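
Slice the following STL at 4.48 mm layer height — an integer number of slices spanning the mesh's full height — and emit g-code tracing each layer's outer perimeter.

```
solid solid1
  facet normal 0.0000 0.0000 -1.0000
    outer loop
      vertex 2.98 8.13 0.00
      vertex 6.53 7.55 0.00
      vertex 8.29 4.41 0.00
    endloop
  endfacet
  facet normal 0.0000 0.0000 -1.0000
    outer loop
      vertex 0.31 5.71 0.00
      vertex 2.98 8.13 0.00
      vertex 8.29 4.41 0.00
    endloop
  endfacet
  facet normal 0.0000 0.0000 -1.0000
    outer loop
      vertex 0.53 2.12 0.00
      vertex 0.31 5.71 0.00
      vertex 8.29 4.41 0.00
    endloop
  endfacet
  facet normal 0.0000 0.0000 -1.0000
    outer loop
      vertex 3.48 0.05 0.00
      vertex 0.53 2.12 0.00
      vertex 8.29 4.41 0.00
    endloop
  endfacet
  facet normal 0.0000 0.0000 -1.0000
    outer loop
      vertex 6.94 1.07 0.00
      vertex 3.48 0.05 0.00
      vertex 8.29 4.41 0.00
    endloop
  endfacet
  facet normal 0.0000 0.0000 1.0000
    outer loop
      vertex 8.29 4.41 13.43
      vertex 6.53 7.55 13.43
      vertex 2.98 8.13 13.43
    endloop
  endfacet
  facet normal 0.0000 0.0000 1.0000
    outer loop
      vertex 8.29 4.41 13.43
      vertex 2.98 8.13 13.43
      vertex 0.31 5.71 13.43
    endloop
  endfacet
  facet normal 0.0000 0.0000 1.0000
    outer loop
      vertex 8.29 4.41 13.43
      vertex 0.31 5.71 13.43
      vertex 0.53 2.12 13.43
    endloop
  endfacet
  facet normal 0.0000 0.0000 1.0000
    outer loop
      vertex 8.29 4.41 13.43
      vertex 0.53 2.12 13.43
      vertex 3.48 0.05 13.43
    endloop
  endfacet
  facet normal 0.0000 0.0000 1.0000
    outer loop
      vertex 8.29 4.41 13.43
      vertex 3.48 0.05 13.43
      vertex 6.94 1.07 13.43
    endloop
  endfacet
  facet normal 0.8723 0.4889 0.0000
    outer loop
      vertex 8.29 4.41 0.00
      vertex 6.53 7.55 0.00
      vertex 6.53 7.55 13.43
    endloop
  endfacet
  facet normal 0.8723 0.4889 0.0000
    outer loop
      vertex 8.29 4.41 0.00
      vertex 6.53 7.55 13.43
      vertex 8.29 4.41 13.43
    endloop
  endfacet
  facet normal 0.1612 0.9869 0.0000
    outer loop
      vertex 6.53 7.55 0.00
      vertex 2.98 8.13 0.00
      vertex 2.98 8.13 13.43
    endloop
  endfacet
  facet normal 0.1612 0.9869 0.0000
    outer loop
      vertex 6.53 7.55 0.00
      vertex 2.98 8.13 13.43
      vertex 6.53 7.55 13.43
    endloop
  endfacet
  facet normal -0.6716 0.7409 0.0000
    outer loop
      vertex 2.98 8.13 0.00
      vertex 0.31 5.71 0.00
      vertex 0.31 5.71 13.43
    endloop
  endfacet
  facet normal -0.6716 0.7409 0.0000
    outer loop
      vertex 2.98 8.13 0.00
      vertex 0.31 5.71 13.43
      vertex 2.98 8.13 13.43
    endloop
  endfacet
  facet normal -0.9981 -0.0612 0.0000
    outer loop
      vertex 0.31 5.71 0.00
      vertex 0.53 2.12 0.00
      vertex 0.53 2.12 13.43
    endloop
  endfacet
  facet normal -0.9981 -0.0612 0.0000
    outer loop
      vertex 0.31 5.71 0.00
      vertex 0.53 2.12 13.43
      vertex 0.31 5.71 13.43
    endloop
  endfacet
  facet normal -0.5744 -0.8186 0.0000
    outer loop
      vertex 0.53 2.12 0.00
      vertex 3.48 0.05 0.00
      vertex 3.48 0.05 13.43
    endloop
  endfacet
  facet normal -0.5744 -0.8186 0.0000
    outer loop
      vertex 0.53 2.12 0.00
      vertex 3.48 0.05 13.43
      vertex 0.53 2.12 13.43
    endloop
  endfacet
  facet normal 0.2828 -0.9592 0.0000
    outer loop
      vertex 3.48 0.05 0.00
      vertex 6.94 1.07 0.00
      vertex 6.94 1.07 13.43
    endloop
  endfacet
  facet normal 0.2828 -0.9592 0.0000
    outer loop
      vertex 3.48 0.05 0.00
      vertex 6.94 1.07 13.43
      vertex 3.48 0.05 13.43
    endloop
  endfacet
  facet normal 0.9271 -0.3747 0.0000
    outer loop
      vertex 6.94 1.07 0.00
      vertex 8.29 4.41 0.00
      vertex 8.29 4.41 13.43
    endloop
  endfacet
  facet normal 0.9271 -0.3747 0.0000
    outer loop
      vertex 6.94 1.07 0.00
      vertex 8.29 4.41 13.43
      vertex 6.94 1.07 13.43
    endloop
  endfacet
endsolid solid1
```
; perimeter-only toolpath
G21 ; units = mm
G90 ; absolute positioning
G28 ; home
; layer 1
G0 Z4.48
G0 X8.29 Y4.41
G1 X6.53 Y7.55
G1 X2.98 Y8.13
G1 X0.31 Y5.71
G1 X0.53 Y2.12
G1 X3.48 Y0.05
G1 X6.94 Y1.07
G1 X8.29 Y4.41
; layer 2
G0 Z8.95
G0 X8.29 Y4.41
G1 X6.53 Y7.55
G1 X2.98 Y8.13
G1 X0.31 Y5.71
G1 X0.53 Y2.12
G1 X3.48 Y0.05
G1 X6.94 Y1.07
G1 X8.29 Y4.41
; layer 3
G0 Z13.43
G0 X8.29 Y4.41
G1 X6.53 Y7.55
G1 X2.98 Y8.13
G1 X0.31 Y5.71
G1 X0.53 Y2.12
G1 X3.48 Y0.05
G1 X6.94 Y1.07
G1 X8.29 Y4.41
M2 ; end

The solid is a regular 7-sided prism (a cylinder approximated with 7 flat sides), circumscribed radius ≈ 4.15 mm, height ≈ 13.4 mm. Slicing at Δz = 4.48 mm — 3 equal slices spanning the solid's height, so layer i sits at z = i·h/3 — gives 3 non-empty perimeters. Each is a 7-segment closed polygon; G0 lifts to the layer z and rapids to the start vertex, then G1 traces the edges.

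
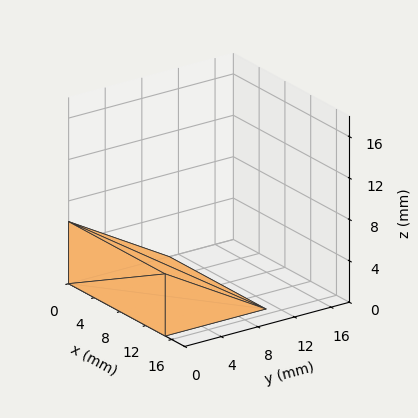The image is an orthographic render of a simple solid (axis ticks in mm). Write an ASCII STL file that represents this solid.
Reading the render: the shape is a wedge (ramp): 15 × 11 mm base, rising to 6 mm along the y=0 edge and sloping linearly to z=0 at y=11 (dimensions read to the nearest mm from the axis ticks). For the STL, each face is triangulated and given an outward normal.

solid part
  facet normal 0.0000 0.0000 -1.0000
    outer loop
      vertex 15.00 11.00 0.00
      vertex 15.00 0.00 0.00
      vertex 0.00 0.00 0.00
    endloop
  endfacet
  facet normal 0.0000 0.0000 -1.0000
    outer loop
      vertex 0.00 11.00 0.00
      vertex 15.00 11.00 0.00
      vertex 0.00 0.00 0.00
    endloop
  endfacet
  facet normal 0.0000 -1.0000 0.0000
    outer loop
      vertex 0.00 0.00 0.00
      vertex 15.00 0.00 0.00
      vertex 15.00 0.00 6.00
    endloop
  endfacet
  facet normal 0.0000 -1.0000 0.0000
    outer loop
      vertex 0.00 0.00 0.00
      vertex 15.00 0.00 6.00
      vertex 0.00 0.00 6.00
    endloop
  endfacet
  facet normal 0.0000 0.4789 0.8779
    outer loop
      vertex 0.00 0.00 6.00
      vertex 15.00 0.00 6.00
      vertex 15.00 11.00 0.00
    endloop
  endfacet
  facet normal 0.0000 0.4789 0.8779
    outer loop
      vertex 0.00 0.00 6.00
      vertex 15.00 11.00 0.00
      vertex 0.00 11.00 0.00
    endloop
  endfacet
  facet normal -1.0000 0.0000 0.0000
    outer loop
      vertex 0.00 0.00 6.00
      vertex 0.00 11.00 0.00
      vertex 0.00 0.00 0.00
    endloop
  endfacet
  facet normal 1.0000 0.0000 0.0000
    outer loop
      vertex 15.00 0.00 0.00
      vertex 15.00 11.00 0.00
      vertex 15.00 0.00 6.00
    endloop
  endfacet
endsolid part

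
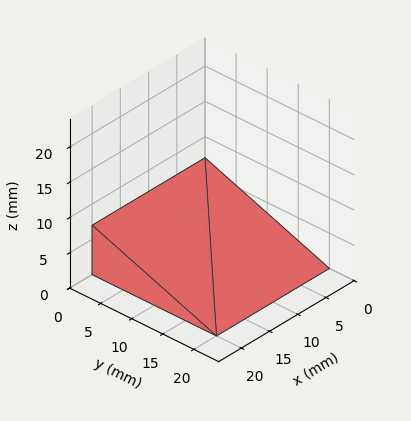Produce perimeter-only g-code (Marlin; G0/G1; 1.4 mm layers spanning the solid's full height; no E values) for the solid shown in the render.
Reading the render: the shape is a wedge (ramp): 20 × 20 mm base, rising to 7 mm along the y=0 edge and sloping linearly to z=0 at y=20 (dimensions read to the nearest mm from the axis ticks). For the g-code, the solid's height is divided into equal slices at the stated Δz and each level perimeter traced with G1 moves after a G0 lift.

; perimeter-only toolpath
G21 ; units = mm
G90 ; absolute positioning
G28 ; home
; layer 1
G0 Z1.4
G0 X0.0 Y0.0
G1 X20.0 Y0.0
G1 X20.0 Y16.0
G1 X0.0 Y16.0
G1 X0.0 Y0.0
; layer 2
G0 Z2.8
G0 X0.0 Y0.0
G1 X20.0 Y0.0
G1 X20.0 Y12.0
G1 X0.0 Y12.0
G1 X0.0 Y0.0
; layer 3
G0 Z4.2
G0 X0.0 Y0.0
G1 X20.0 Y0.0
G1 X20.0 Y8.0
G1 X0.0 Y8.0
G1 X0.0 Y0.0
; layer 4
G0 Z5.6
G0 X0.0 Y0.0
G1 X20.0 Y0.0
G1 X20.0 Y4.0
G1 X0.0 Y4.0
G1 X0.0 Y0.0
M2 ; end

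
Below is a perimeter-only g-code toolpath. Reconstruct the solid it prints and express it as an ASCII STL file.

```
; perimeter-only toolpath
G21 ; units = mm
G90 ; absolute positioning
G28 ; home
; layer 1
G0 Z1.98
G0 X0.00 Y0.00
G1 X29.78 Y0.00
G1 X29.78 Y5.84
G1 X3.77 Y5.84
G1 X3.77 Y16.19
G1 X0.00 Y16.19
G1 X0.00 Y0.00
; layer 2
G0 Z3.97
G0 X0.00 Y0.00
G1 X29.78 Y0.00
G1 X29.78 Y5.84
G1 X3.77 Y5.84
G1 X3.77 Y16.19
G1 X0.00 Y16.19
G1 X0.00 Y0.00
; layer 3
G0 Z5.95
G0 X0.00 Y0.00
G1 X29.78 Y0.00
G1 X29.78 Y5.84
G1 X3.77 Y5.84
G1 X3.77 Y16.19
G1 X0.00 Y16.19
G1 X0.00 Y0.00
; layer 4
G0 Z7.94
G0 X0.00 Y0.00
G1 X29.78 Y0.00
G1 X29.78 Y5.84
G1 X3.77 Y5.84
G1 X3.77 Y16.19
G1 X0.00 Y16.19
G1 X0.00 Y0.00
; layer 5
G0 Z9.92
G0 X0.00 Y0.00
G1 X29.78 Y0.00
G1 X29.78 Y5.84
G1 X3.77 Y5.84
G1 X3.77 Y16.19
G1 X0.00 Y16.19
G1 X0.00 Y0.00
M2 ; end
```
solid part
  facet normal 0.0000 0.0000 -1.0000
    outer loop
      vertex 29.78 5.84 0.00
      vertex 29.78 0.00 0.00
      vertex 0.00 0.00 0.00
    endloop
  endfacet
  facet normal 0.0000 0.0000 -1.0000
    outer loop
      vertex 3.77 5.84 0.00
      vertex 29.78 5.84 0.00
      vertex 0.00 0.00 0.00
    endloop
  endfacet
  facet normal 0.0000 0.0000 -1.0000
    outer loop
      vertex 3.77 16.19 0.00
      vertex 3.77 5.84 0.00
      vertex 0.00 0.00 0.00
    endloop
  endfacet
  facet normal 0.0000 0.0000 -1.0000
    outer loop
      vertex 0.00 16.19 0.00
      vertex 3.77 16.19 0.00
      vertex 0.00 0.00 0.00
    endloop
  endfacet
  facet normal 0.0000 0.0000 1.0000
    outer loop
      vertex 0.00 0.00 9.92
      vertex 29.78 0.00 9.92
      vertex 29.78 5.84 9.92
    endloop
  endfacet
  facet normal 0.0000 0.0000 1.0000
    outer loop
      vertex 0.00 0.00 9.92
      vertex 29.78 5.84 9.92
      vertex 3.77 5.84 9.92
    endloop
  endfacet
  facet normal 0.0000 0.0000 1.0000
    outer loop
      vertex 0.00 0.00 9.92
      vertex 3.77 5.84 9.92
      vertex 3.77 16.19 9.92
    endloop
  endfacet
  facet normal 0.0000 0.0000 1.0000
    outer loop
      vertex 0.00 0.00 9.92
      vertex 3.77 16.19 9.92
      vertex 0.00 16.19 9.92
    endloop
  endfacet
  facet normal 0.0000 -1.0000 0.0000
    outer loop
      vertex 0.00 0.00 0.00
      vertex 29.78 0.00 0.00
      vertex 29.78 0.00 9.92
    endloop
  endfacet
  facet normal 0.0000 -1.0000 0.0000
    outer loop
      vertex 0.00 0.00 0.00
      vertex 29.78 0.00 9.92
      vertex 0.00 0.00 9.92
    endloop
  endfacet
  facet normal 1.0000 0.0000 0.0000
    outer loop
      vertex 29.78 0.00 0.00
      vertex 29.78 5.84 0.00
      vertex 29.78 5.84 9.92
    endloop
  endfacet
  facet normal 1.0000 0.0000 0.0000
    outer loop
      vertex 29.78 0.00 0.00
      vertex 29.78 5.84 9.92
      vertex 29.78 0.00 9.92
    endloop
  endfacet
  facet normal 0.0000 1.0000 0.0000
    outer loop
      vertex 29.78 5.84 0.00
      vertex 3.77 5.84 0.00
      vertex 3.77 5.84 9.92
    endloop
  endfacet
  facet normal 0.0000 1.0000 0.0000
    outer loop
      vertex 29.78 5.84 0.00
      vertex 3.77 5.84 9.92
      vertex 29.78 5.84 9.92
    endloop
  endfacet
  facet normal 1.0000 0.0000 0.0000
    outer loop
      vertex 3.77 5.84 0.00
      vertex 3.77 16.19 0.00
      vertex 3.77 16.19 9.92
    endloop
  endfacet
  facet normal 1.0000 0.0000 0.0000
    outer loop
      vertex 3.77 5.84 0.00
      vertex 3.77 16.19 9.92
      vertex 3.77 5.84 9.92
    endloop
  endfacet
  facet normal 0.0000 1.0000 0.0000
    outer loop
      vertex 3.77 16.19 0.00
      vertex 0.00 16.19 0.00
      vertex 0.00 16.19 9.92
    endloop
  endfacet
  facet normal 0.0000 1.0000 0.0000
    outer loop
      vertex 3.77 16.19 0.00
      vertex 0.00 16.19 9.92
      vertex 3.77 16.19 9.92
    endloop
  endfacet
  facet normal -1.0000 0.0000 0.0000
    outer loop
      vertex 0.00 16.19 0.00
      vertex 0.00 0.00 0.00
      vertex 0.00 0.00 9.92
    endloop
  endfacet
  facet normal -1.0000 0.0000 0.0000
    outer loop
      vertex 0.00 16.19 0.00
      vertex 0.00 0.00 9.92
      vertex 0.00 16.19 9.92
    endloop
  endfacet
endsolid part

The G0 Z moves step by Δz≈1.98 mm. Every layer's G1 loop is the same polygon, so the solid is a straight extrusion of it from z=0 to z≈9.92. Closing with flat bottom and top caps and triangulating gives 20 facets — an L-shaped prism: outer 29.8 × 16.2 mm, arm thicknesses ≈ 5.84 mm (horizontal) and 3.77 mm (vertical), extruded 9.92 mm in z.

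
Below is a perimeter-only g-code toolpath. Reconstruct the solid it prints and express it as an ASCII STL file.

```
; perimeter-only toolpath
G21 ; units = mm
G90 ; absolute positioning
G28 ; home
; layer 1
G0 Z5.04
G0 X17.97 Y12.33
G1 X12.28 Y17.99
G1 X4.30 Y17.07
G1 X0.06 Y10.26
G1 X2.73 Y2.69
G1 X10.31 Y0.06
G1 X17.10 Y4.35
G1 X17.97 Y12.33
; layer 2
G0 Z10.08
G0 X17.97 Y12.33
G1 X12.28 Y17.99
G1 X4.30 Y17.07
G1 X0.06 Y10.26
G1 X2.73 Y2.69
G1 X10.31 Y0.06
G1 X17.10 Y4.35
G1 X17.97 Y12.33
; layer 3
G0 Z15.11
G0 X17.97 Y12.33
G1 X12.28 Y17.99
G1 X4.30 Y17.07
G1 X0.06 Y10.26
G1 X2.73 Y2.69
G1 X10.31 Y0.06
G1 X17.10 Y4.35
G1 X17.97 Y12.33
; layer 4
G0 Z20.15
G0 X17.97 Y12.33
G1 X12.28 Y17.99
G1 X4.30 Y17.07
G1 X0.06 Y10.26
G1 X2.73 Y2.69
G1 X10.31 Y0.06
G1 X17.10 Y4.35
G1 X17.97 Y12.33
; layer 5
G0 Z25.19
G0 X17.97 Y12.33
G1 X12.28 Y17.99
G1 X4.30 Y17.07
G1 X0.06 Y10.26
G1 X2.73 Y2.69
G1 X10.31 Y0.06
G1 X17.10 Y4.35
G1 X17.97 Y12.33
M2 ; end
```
solid part
  facet normal 0.0000 0.0000 -1.0000
    outer loop
      vertex 4.30 17.07 0.00
      vertex 12.28 17.99 0.00
      vertex 17.97 12.33 0.00
    endloop
  endfacet
  facet normal 0.0000 0.0000 -1.0000
    outer loop
      vertex 0.06 10.26 0.00
      vertex 4.30 17.07 0.00
      vertex 17.97 12.33 0.00
    endloop
  endfacet
  facet normal 0.0000 0.0000 -1.0000
    outer loop
      vertex 2.73 2.69 0.00
      vertex 0.06 10.26 0.00
      vertex 17.97 12.33 0.00
    endloop
  endfacet
  facet normal 0.0000 0.0000 -1.0000
    outer loop
      vertex 10.31 0.06 0.00
      vertex 2.73 2.69 0.00
      vertex 17.97 12.33 0.00
    endloop
  endfacet
  facet normal 0.0000 0.0000 -1.0000
    outer loop
      vertex 17.10 4.35 0.00
      vertex 10.31 0.06 0.00
      vertex 17.97 12.33 0.00
    endloop
  endfacet
  facet normal 0.0000 0.0000 1.0000
    outer loop
      vertex 17.97 12.33 25.19
      vertex 12.28 17.99 25.19
      vertex 4.30 17.07 25.19
    endloop
  endfacet
  facet normal 0.0000 0.0000 1.0000
    outer loop
      vertex 17.97 12.33 25.19
      vertex 4.30 17.07 25.19
      vertex 0.06 10.26 25.19
    endloop
  endfacet
  facet normal 0.0000 0.0000 1.0000
    outer loop
      vertex 17.97 12.33 25.19
      vertex 0.06 10.26 25.19
      vertex 2.73 2.69 25.19
    endloop
  endfacet
  facet normal 0.0000 0.0000 1.0000
    outer loop
      vertex 17.97 12.33 25.19
      vertex 2.73 2.69 25.19
      vertex 10.31 0.06 25.19
    endloop
  endfacet
  facet normal 0.0000 0.0000 1.0000
    outer loop
      vertex 17.97 12.33 25.19
      vertex 10.31 0.06 25.19
      vertex 17.10 4.35 25.19
    endloop
  endfacet
  facet normal 0.7052 0.7090 0.0000
    outer loop
      vertex 17.97 12.33 0.00
      vertex 12.28 17.99 0.00
      vertex 12.28 17.99 25.19
    endloop
  endfacet
  facet normal 0.7052 0.7090 0.0000
    outer loop
      vertex 17.97 12.33 0.00
      vertex 12.28 17.99 25.19
      vertex 17.97 12.33 25.19
    endloop
  endfacet
  facet normal -0.1145 0.9934 0.0000
    outer loop
      vertex 12.28 17.99 0.00
      vertex 4.30 17.07 0.00
      vertex 4.30 17.07 25.19
    endloop
  endfacet
  facet normal -0.1145 0.9934 0.0000
    outer loop
      vertex 12.28 17.99 0.00
      vertex 4.30 17.07 25.19
      vertex 12.28 17.99 25.19
    endloop
  endfacet
  facet normal -0.8489 0.5285 0.0000
    outer loop
      vertex 4.30 17.07 0.00
      vertex 0.06 10.26 0.00
      vertex 0.06 10.26 25.19
    endloop
  endfacet
  facet normal -0.8489 0.5285 0.0000
    outer loop
      vertex 4.30 17.07 0.00
      vertex 0.06 10.26 25.19
      vertex 4.30 17.07 25.19
    endloop
  endfacet
  facet normal -0.9431 -0.3326 0.0000
    outer loop
      vertex 0.06 10.26 0.00
      vertex 2.73 2.69 0.00
      vertex 2.73 2.69 25.19
    endloop
  endfacet
  facet normal -0.9431 -0.3326 0.0000
    outer loop
      vertex 0.06 10.26 0.00
      vertex 2.73 2.69 25.19
      vertex 0.06 10.26 25.19
    endloop
  endfacet
  facet normal -0.3278 -0.9447 0.0000
    outer loop
      vertex 2.73 2.69 0.00
      vertex 10.31 0.06 0.00
      vertex 10.31 0.06 25.19
    endloop
  endfacet
  facet normal -0.3278 -0.9447 0.0000
    outer loop
      vertex 2.73 2.69 0.00
      vertex 10.31 0.06 25.19
      vertex 2.73 2.69 25.19
    endloop
  endfacet
  facet normal 0.5341 -0.8454 0.0000
    outer loop
      vertex 10.31 0.06 0.00
      vertex 17.10 4.35 0.00
      vertex 17.10 4.35 25.19
    endloop
  endfacet
  facet normal 0.5341 -0.8454 0.0000
    outer loop
      vertex 10.31 0.06 0.00
      vertex 17.10 4.35 25.19
      vertex 10.31 0.06 25.19
    endloop
  endfacet
  facet normal 0.9941 -0.1084 0.0000
    outer loop
      vertex 17.10 4.35 0.00
      vertex 17.97 12.33 0.00
      vertex 17.97 12.33 25.19
    endloop
  endfacet
  facet normal 0.9941 -0.1084 0.0000
    outer loop
      vertex 17.10 4.35 0.00
      vertex 17.97 12.33 25.19
      vertex 17.10 4.35 25.19
    endloop
  endfacet
endsolid part

The G0 Z moves step by Δz≈5.04 mm. Every layer's G1 loop is the same polygon, so the solid is a straight extrusion of it from z=0 to z≈25.2. Closing with flat bottom and top caps and triangulating gives 24 facets — a regular 7-sided prism (a cylinder approximated with 7 flat sides), circumscribed radius ≈ 9.25 mm, height ≈ 25.2 mm.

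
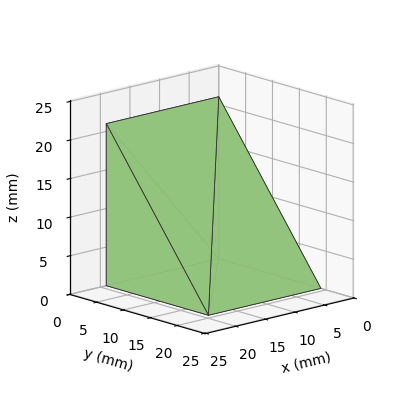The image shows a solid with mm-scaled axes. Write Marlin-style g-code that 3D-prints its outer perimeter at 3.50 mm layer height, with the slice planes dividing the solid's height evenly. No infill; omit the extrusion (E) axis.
Reading the render: the shape is a wedge (ramp): 19 × 19 mm base, rising to 21 mm along the y=0 edge and sloping linearly to z=0 at y=19 (dimensions read to the nearest mm from the axis ticks). For the g-code, the solid's height is divided into equal slices at the stated Δz and each level perimeter traced with G1 moves after a G0 lift.

; perimeter-only toolpath
G21 ; units = mm
G90 ; absolute positioning
G28 ; home
; layer 1
G0 Z3.50
G0 X0.00 Y0.00
G1 X19.00 Y0.00
G1 X19.00 Y15.83
G1 X0.00 Y15.83
G1 X0.00 Y0.00
; layer 2
G0 Z7.00
G0 X0.00 Y0.00
G1 X19.00 Y0.00
G1 X19.00 Y12.67
G1 X0.00 Y12.67
G1 X0.00 Y0.00
; layer 3
G0 Z10.50
G0 X0.00 Y0.00
G1 X19.00 Y0.00
G1 X19.00 Y9.50
G1 X0.00 Y9.50
G1 X0.00 Y0.00
; layer 4
G0 Z14.00
G0 X0.00 Y0.00
G1 X19.00 Y0.00
G1 X19.00 Y6.33
G1 X0.00 Y6.33
G1 X0.00 Y0.00
; layer 5
G0 Z17.50
G0 X0.00 Y0.00
G1 X19.00 Y0.00
G1 X19.00 Y3.17
G1 X0.00 Y3.17
G1 X0.00 Y0.00
M2 ; end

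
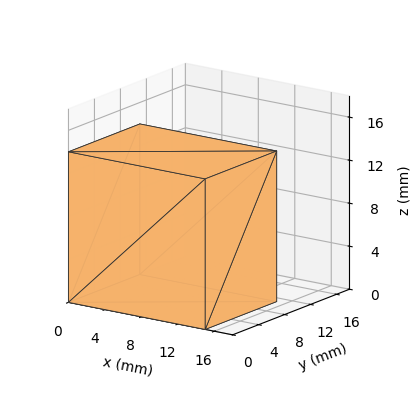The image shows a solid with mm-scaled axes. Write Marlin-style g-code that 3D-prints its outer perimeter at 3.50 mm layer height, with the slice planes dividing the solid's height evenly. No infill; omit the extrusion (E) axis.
Reading the render: the shape is a rectangular box, roughly 15 × 11 mm footprint and 14 mm tall (dimensions read to the nearest mm from the axis ticks). For the g-code, the solid's height is divided into equal slices at the stated Δz and each level perimeter traced with G1 moves after a G0 lift.

; perimeter-only toolpath
G21 ; units = mm
G90 ; absolute positioning
G28 ; home
; layer 1
G0 Z3.50
G0 X0.00 Y0.00
G1 X15.00 Y0.00
G1 X15.00 Y11.00
G1 X0.00 Y11.00
G1 X0.00 Y0.00
; layer 2
G0 Z7.00
G0 X0.00 Y0.00
G1 X15.00 Y0.00
G1 X15.00 Y11.00
G1 X0.00 Y11.00
G1 X0.00 Y0.00
; layer 3
G0 Z10.50
G0 X0.00 Y0.00
G1 X15.00 Y0.00
G1 X15.00 Y11.00
G1 X0.00 Y11.00
G1 X0.00 Y0.00
; layer 4
G0 Z14.00
G0 X0.00 Y0.00
G1 X15.00 Y0.00
G1 X15.00 Y11.00
G1 X0.00 Y11.00
G1 X0.00 Y0.00
M2 ; end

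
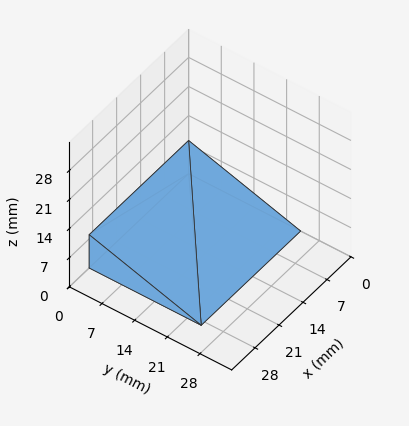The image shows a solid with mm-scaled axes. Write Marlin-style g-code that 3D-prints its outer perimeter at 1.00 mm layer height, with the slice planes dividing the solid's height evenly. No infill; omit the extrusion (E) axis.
Reading the render: the shape is a wedge (ramp): 29 × 24 mm base, rising to 8 mm along the y=0 edge and sloping linearly to z=0 at y=24 (dimensions read to the nearest mm from the axis ticks). For the g-code, the solid's height is divided into equal slices at the stated Δz and each level perimeter traced with G1 moves after a G0 lift.

; perimeter-only toolpath
G21 ; units = mm
G90 ; absolute positioning
G28 ; home
; layer 1
G0 Z1.00
G0 X0.00 Y0.00
G1 X29.00 Y0.00
G1 X29.00 Y21.00
G1 X0.00 Y21.00
G1 X0.00 Y0.00
; layer 2
G0 Z2.00
G0 X0.00 Y0.00
G1 X29.00 Y0.00
G1 X29.00 Y18.00
G1 X0.00 Y18.00
G1 X0.00 Y0.00
; layer 3
G0 Z3.00
G0 X0.00 Y0.00
G1 X29.00 Y0.00
G1 X29.00 Y15.00
G1 X0.00 Y15.00
G1 X0.00 Y0.00
; layer 4
G0 Z4.00
G0 X0.00 Y0.00
G1 X29.00 Y0.00
G1 X29.00 Y12.00
G1 X0.00 Y12.00
G1 X0.00 Y0.00
; layer 5
G0 Z5.00
G0 X0.00 Y0.00
G1 X29.00 Y0.00
G1 X29.00 Y9.00
G1 X0.00 Y9.00
G1 X0.00 Y0.00
; layer 6
G0 Z6.00
G0 X0.00 Y0.00
G1 X29.00 Y0.00
G1 X29.00 Y6.00
G1 X0.00 Y6.00
G1 X0.00 Y0.00
; layer 7
G0 Z7.00
G0 X0.00 Y0.00
G1 X29.00 Y0.00
G1 X29.00 Y3.00
G1 X0.00 Y3.00
G1 X0.00 Y0.00
M2 ; end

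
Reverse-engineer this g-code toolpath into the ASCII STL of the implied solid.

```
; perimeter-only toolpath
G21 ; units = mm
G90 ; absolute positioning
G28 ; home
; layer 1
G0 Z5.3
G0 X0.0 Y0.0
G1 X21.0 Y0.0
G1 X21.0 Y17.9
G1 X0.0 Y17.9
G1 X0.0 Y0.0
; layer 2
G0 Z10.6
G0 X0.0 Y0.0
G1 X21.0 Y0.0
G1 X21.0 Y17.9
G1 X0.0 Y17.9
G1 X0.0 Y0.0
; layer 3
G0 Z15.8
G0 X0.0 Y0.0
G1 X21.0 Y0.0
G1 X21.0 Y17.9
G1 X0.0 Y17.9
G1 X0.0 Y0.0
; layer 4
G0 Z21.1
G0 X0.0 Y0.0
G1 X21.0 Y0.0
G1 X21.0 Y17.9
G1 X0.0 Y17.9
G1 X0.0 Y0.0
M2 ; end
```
solid part
  facet normal 0.0000 0.0000 -1.0000
    outer loop
      vertex 21.0 17.9 0.0
      vertex 21.0 0.0 0.0
      vertex 0.0 0.0 0.0
    endloop
  endfacet
  facet normal 0.0000 0.0000 -1.0000
    outer loop
      vertex 0.0 17.9 0.0
      vertex 21.0 17.9 0.0
      vertex 0.0 0.0 0.0
    endloop
  endfacet
  facet normal 0.0000 0.0000 1.0000
    outer loop
      vertex 0.0 0.0 21.1
      vertex 21.0 0.0 21.1
      vertex 21.0 17.9 21.1
    endloop
  endfacet
  facet normal 0.0000 0.0000 1.0000
    outer loop
      vertex 0.0 0.0 21.1
      vertex 21.0 17.9 21.1
      vertex 0.0 17.9 21.1
    endloop
  endfacet
  facet normal 0.0000 -1.0000 0.0000
    outer loop
      vertex 0.0 0.0 0.0
      vertex 21.0 0.0 0.0
      vertex 21.0 0.0 21.1
    endloop
  endfacet
  facet normal 0.0000 -1.0000 0.0000
    outer loop
      vertex 0.0 0.0 0.0
      vertex 21.0 0.0 21.1
      vertex 0.0 0.0 21.1
    endloop
  endfacet
  facet normal 0.0000 1.0000 0.0000
    outer loop
      vertex 21.0 17.9 21.1
      vertex 21.0 17.9 0.0
      vertex 0.0 17.9 0.0
    endloop
  endfacet
  facet normal 0.0000 1.0000 0.0000
    outer loop
      vertex 0.0 17.9 21.1
      vertex 21.0 17.9 21.1
      vertex 0.0 17.9 0.0
    endloop
  endfacet
  facet normal -1.0000 0.0000 0.0000
    outer loop
      vertex 0.0 17.9 21.1
      vertex 0.0 17.9 0.0
      vertex 0.0 0.0 0.0
    endloop
  endfacet
  facet normal -1.0000 0.0000 0.0000
    outer loop
      vertex 0.0 0.0 21.1
      vertex 0.0 17.9 21.1
      vertex 0.0 0.0 0.0
    endloop
  endfacet
  facet normal 1.0000 0.0000 0.0000
    outer loop
      vertex 21.0 0.0 0.0
      vertex 21.0 17.9 0.0
      vertex 21.0 17.9 21.1
    endloop
  endfacet
  facet normal 1.0000 0.0000 0.0000
    outer loop
      vertex 21.0 0.0 0.0
      vertex 21.0 17.9 21.1
      vertex 21.0 0.0 21.1
    endloop
  endfacet
endsolid part

The G0 Z moves step by Δz≈5.3 mm. Every layer's G1 loop is the same polygon, so the solid is a straight extrusion of it from z=0 to z≈21.1. Closing with flat bottom and top caps and triangulating gives 12 facets — a rectangular box, roughly 21 × 17.9 mm footprint and 21.1 mm tall.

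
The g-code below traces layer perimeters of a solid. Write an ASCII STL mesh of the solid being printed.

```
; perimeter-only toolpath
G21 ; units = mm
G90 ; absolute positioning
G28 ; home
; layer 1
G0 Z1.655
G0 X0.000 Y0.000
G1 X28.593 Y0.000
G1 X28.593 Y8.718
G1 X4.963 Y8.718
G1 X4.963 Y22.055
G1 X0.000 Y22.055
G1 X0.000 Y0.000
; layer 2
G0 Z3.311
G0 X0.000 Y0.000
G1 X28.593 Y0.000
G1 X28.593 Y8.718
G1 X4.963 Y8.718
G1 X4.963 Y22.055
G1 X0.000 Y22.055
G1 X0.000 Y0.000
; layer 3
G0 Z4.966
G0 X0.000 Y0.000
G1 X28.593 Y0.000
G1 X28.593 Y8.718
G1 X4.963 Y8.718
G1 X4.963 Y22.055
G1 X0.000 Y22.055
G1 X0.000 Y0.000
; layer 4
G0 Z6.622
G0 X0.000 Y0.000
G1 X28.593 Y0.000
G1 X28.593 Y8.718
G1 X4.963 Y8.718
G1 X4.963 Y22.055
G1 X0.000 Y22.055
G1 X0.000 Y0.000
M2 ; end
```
solid part
  facet normal 0.0000 0.0000 -1.0000
    outer loop
      vertex 28.593 8.718 0.000
      vertex 28.593 0.000 0.000
      vertex 0.000 0.000 0.000
    endloop
  endfacet
  facet normal 0.0000 0.0000 -1.0000
    outer loop
      vertex 4.963 8.718 0.000
      vertex 28.593 8.718 0.000
      vertex 0.000 0.000 0.000
    endloop
  endfacet
  facet normal 0.0000 0.0000 -1.0000
    outer loop
      vertex 4.963 22.055 0.000
      vertex 4.963 8.718 0.000
      vertex 0.000 0.000 0.000
    endloop
  endfacet
  facet normal 0.0000 0.0000 -1.0000
    outer loop
      vertex 0.000 22.055 0.000
      vertex 4.963 22.055 0.000
      vertex 0.000 0.000 0.000
    endloop
  endfacet
  facet normal 0.0000 0.0000 1.0000
    outer loop
      vertex 0.000 0.000 6.622
      vertex 28.593 0.000 6.622
      vertex 28.593 8.718 6.622
    endloop
  endfacet
  facet normal 0.0000 0.0000 1.0000
    outer loop
      vertex 0.000 0.000 6.622
      vertex 28.593 8.718 6.622
      vertex 4.963 8.718 6.622
    endloop
  endfacet
  facet normal 0.0000 0.0000 1.0000
    outer loop
      vertex 0.000 0.000 6.622
      vertex 4.963 8.718 6.622
      vertex 4.963 22.055 6.622
    endloop
  endfacet
  facet normal 0.0000 0.0000 1.0000
    outer loop
      vertex 0.000 0.000 6.622
      vertex 4.963 22.055 6.622
      vertex 0.000 22.055 6.622
    endloop
  endfacet
  facet normal 0.0000 -1.0000 0.0000
    outer loop
      vertex 0.000 0.000 0.000
      vertex 28.593 0.000 0.000
      vertex 28.593 0.000 6.622
    endloop
  endfacet
  facet normal 0.0000 -1.0000 0.0000
    outer loop
      vertex 0.000 0.000 0.000
      vertex 28.593 0.000 6.622
      vertex 0.000 0.000 6.622
    endloop
  endfacet
  facet normal 1.0000 0.0000 0.0000
    outer loop
      vertex 28.593 0.000 0.000
      vertex 28.593 8.718 0.000
      vertex 28.593 8.718 6.622
    endloop
  endfacet
  facet normal 1.0000 0.0000 0.0000
    outer loop
      vertex 28.593 0.000 0.000
      vertex 28.593 8.718 6.622
      vertex 28.593 0.000 6.622
    endloop
  endfacet
  facet normal 0.0000 1.0000 0.0000
    outer loop
      vertex 28.593 8.718 0.000
      vertex 4.963 8.718 0.000
      vertex 4.963 8.718 6.622
    endloop
  endfacet
  facet normal 0.0000 1.0000 0.0000
    outer loop
      vertex 28.593 8.718 0.000
      vertex 4.963 8.718 6.622
      vertex 28.593 8.718 6.622
    endloop
  endfacet
  facet normal 1.0000 0.0000 0.0000
    outer loop
      vertex 4.963 8.718 0.000
      vertex 4.963 22.055 0.000
      vertex 4.963 22.055 6.622
    endloop
  endfacet
  facet normal 1.0000 0.0000 0.0000
    outer loop
      vertex 4.963 8.718 0.000
      vertex 4.963 22.055 6.622
      vertex 4.963 8.718 6.622
    endloop
  endfacet
  facet normal 0.0000 1.0000 0.0000
    outer loop
      vertex 4.963 22.055 0.000
      vertex 0.000 22.055 0.000
      vertex 0.000 22.055 6.622
    endloop
  endfacet
  facet normal 0.0000 1.0000 0.0000
    outer loop
      vertex 4.963 22.055 0.000
      vertex 0.000 22.055 6.622
      vertex 4.963 22.055 6.622
    endloop
  endfacet
  facet normal -1.0000 0.0000 0.0000
    outer loop
      vertex 0.000 22.055 0.000
      vertex 0.000 0.000 0.000
      vertex 0.000 0.000 6.622
    endloop
  endfacet
  facet normal -1.0000 0.0000 0.0000
    outer loop
      vertex 0.000 22.055 0.000
      vertex 0.000 0.000 6.622
      vertex 0.000 22.055 6.622
    endloop
  endfacet
endsolid part

The G0 Z moves step by Δz≈1.655 mm. Every layer's G1 loop is the same polygon, so the solid is a straight extrusion of it from z=0 to z≈6.62. Closing with flat bottom and top caps and triangulating gives 20 facets — an L-shaped prism: outer 28.6 × 22.1 mm, arm thicknesses ≈ 8.72 mm (horizontal) and 4.96 mm (vertical), extruded 6.62 mm in z.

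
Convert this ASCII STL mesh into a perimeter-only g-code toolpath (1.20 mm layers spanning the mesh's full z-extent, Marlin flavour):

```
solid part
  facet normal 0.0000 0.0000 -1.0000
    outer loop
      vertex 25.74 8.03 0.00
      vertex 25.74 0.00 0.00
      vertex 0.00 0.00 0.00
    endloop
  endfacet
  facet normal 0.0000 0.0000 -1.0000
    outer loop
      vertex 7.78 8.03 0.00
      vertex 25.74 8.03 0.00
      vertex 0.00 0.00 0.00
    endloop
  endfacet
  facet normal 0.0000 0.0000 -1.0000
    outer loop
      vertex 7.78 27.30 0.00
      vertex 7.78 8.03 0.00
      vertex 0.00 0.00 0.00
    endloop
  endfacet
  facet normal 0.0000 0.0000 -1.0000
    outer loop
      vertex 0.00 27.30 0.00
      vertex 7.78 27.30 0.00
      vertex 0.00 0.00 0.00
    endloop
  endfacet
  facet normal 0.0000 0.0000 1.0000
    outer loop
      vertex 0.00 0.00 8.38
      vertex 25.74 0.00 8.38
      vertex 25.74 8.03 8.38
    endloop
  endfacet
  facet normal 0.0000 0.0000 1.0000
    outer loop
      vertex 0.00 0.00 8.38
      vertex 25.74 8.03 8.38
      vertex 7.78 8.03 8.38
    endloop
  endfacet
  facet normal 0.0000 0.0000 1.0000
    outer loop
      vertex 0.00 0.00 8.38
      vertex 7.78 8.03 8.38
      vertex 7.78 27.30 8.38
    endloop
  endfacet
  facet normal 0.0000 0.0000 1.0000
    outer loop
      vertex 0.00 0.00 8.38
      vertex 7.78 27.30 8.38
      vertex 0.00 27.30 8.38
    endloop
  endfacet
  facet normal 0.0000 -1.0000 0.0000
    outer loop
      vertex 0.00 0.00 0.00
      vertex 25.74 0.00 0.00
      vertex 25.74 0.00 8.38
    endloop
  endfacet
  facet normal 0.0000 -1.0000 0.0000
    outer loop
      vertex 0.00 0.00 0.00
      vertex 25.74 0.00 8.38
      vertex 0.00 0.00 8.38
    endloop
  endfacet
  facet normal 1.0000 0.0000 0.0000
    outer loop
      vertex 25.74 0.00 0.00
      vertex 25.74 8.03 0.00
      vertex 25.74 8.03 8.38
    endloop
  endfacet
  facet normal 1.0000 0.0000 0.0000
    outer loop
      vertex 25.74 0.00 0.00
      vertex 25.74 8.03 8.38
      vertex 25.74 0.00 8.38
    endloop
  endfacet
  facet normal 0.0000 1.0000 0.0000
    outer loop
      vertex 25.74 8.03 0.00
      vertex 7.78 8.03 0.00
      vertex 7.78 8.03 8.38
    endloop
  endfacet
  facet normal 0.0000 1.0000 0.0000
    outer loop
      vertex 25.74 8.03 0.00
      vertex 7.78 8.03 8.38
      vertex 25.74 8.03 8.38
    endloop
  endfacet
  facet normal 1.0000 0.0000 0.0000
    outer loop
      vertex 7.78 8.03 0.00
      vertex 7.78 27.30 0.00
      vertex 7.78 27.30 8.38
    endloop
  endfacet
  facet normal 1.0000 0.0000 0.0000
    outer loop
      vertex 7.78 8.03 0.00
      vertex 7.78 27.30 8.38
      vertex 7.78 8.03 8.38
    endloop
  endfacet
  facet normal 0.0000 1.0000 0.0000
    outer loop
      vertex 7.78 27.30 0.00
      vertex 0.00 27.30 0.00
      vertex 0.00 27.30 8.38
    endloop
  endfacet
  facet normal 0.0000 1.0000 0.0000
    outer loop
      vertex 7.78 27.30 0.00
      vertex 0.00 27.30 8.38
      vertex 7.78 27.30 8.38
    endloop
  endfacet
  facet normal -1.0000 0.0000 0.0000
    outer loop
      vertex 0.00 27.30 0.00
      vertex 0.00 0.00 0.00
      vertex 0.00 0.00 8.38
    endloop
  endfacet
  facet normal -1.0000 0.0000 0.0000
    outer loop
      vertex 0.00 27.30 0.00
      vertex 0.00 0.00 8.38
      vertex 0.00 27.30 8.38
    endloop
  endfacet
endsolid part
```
; perimeter-only toolpath
G21 ; units = mm
G90 ; absolute positioning
G28 ; home
; layer 1
G0 Z1.20
G0 X0.00 Y0.00
G1 X25.74 Y0.00
G1 X25.74 Y8.03
G1 X7.78 Y8.03
G1 X7.78 Y27.30
G1 X0.00 Y27.30
G1 X0.00 Y0.00
; layer 2
G0 Z2.39
G0 X0.00 Y0.00
G1 X25.74 Y0.00
G1 X25.74 Y8.03
G1 X7.78 Y8.03
G1 X7.78 Y27.30
G1 X0.00 Y27.30
G1 X0.00 Y0.00
; layer 3
G0 Z3.59
G0 X0.00 Y0.00
G1 X25.74 Y0.00
G1 X25.74 Y8.03
G1 X7.78 Y8.03
G1 X7.78 Y27.30
G1 X0.00 Y27.30
G1 X0.00 Y0.00
; layer 4
G0 Z4.79
G0 X0.00 Y0.00
G1 X25.74 Y0.00
G1 X25.74 Y8.03
G1 X7.78 Y8.03
G1 X7.78 Y27.30
G1 X0.00 Y27.30
G1 X0.00 Y0.00
; layer 5
G0 Z5.99
G0 X0.00 Y0.00
G1 X25.74 Y0.00
G1 X25.74 Y8.03
G1 X7.78 Y8.03
G1 X7.78 Y27.30
G1 X0.00 Y27.30
G1 X0.00 Y0.00
; layer 6
G0 Z7.18
G0 X0.00 Y0.00
G1 X25.74 Y0.00
G1 X25.74 Y8.03
G1 X7.78 Y8.03
G1 X7.78 Y27.30
G1 X0.00 Y27.30
G1 X0.00 Y0.00
; layer 7
G0 Z8.38
G0 X0.00 Y0.00
G1 X25.74 Y0.00
G1 X25.74 Y8.03
G1 X7.78 Y8.03
G1 X7.78 Y27.30
G1 X0.00 Y27.30
G1 X0.00 Y0.00
M2 ; end

The solid is an L-shaped prism: outer 25.7 × 27.3 mm, arm thicknesses ≈ 8.03 mm (horizontal) and 7.78 mm (vertical), extruded 8.38 mm in z. Slicing at Δz = 1.20 mm — 7 equal slices spanning the solid's height, so layer i sits at z = i·h/7 — gives 7 non-empty perimeters. Each is a 6-segment closed polygon; G0 lifts to the layer z and rapids to the start vertex, then G1 traces the edges.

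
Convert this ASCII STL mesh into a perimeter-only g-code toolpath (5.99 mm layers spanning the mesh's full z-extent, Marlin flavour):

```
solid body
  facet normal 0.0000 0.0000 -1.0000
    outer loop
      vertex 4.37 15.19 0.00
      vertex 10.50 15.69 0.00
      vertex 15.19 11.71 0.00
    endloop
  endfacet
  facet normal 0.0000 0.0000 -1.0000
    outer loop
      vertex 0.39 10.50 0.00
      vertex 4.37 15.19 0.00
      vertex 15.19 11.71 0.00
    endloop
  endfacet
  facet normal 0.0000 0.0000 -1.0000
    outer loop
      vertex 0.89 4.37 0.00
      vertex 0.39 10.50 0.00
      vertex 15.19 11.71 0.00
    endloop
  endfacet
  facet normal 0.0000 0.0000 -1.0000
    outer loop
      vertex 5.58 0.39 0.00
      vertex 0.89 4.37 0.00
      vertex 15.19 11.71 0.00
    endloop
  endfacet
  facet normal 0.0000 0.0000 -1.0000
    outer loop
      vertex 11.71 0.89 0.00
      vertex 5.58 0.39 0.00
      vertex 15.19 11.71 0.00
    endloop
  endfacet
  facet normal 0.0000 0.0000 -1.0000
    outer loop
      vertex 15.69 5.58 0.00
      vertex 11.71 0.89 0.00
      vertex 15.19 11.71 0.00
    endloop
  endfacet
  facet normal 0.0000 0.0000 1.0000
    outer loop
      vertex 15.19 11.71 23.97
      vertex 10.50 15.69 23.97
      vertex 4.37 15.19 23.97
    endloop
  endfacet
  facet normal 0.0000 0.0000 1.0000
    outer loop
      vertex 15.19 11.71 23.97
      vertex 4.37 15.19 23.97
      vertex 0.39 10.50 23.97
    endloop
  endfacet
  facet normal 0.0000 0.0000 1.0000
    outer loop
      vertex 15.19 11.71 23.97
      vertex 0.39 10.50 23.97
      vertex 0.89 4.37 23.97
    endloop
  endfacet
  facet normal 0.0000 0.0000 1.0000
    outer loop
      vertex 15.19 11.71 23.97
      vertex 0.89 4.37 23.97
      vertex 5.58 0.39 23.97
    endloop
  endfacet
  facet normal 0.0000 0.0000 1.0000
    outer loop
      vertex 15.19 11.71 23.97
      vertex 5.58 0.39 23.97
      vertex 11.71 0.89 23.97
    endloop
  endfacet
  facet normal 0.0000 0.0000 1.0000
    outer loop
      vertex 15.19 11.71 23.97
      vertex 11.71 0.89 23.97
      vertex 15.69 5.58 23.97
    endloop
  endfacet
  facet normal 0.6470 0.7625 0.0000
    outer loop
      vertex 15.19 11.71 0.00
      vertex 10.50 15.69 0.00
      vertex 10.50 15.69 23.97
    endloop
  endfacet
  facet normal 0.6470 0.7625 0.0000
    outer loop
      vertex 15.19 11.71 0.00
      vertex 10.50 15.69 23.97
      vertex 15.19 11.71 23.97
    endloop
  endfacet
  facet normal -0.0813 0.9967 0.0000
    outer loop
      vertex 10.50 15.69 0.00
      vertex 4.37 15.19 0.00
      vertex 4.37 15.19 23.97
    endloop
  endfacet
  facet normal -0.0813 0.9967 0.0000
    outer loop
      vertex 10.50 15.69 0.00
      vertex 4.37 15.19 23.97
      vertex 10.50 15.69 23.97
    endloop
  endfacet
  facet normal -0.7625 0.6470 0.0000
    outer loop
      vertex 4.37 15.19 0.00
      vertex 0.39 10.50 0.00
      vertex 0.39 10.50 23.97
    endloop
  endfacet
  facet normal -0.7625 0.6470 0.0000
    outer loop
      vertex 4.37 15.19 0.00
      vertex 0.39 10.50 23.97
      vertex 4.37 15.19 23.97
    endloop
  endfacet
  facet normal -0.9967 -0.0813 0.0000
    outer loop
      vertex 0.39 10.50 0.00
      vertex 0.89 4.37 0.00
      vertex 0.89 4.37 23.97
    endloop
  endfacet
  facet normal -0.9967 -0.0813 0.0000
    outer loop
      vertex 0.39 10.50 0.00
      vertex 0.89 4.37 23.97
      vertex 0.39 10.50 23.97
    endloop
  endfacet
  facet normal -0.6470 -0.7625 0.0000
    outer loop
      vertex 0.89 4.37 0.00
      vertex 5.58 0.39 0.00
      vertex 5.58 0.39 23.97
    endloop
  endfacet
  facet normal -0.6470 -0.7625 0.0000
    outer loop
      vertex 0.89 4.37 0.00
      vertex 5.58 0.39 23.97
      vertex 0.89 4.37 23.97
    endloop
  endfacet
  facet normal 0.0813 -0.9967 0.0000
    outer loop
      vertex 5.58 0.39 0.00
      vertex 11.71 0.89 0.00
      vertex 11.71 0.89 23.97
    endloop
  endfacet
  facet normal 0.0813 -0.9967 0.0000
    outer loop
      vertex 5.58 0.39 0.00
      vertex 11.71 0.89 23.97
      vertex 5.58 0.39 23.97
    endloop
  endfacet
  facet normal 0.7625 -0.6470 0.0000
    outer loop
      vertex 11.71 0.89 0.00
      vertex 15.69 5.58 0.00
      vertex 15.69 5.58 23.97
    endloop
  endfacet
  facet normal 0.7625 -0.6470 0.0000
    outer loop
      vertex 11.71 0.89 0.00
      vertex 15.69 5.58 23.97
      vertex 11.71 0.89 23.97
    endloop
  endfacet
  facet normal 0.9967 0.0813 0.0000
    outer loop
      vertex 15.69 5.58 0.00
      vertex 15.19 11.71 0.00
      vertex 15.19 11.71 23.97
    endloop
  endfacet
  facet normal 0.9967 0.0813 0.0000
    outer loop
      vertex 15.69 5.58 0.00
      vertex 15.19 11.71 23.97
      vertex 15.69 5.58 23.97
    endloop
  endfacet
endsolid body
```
; perimeter-only toolpath
G21 ; units = mm
G90 ; absolute positioning
G28 ; home
; layer 1
G0 Z5.99
G0 X15.19 Y11.71
G1 X10.50 Y15.69
G1 X4.37 Y15.19
G1 X0.39 Y10.50
G1 X0.89 Y4.37
G1 X5.58 Y0.39
G1 X11.71 Y0.89
G1 X15.69 Y5.58
G1 X15.19 Y11.71
; layer 2
G0 Z11.98
G0 X15.19 Y11.71
G1 X10.50 Y15.69
G1 X4.37 Y15.19
G1 X0.39 Y10.50
G1 X0.89 Y4.37
G1 X5.58 Y0.39
G1 X11.71 Y0.89
G1 X15.69 Y5.58
G1 X15.19 Y11.71
; layer 3
G0 Z17.98
G0 X15.19 Y11.71
G1 X10.50 Y15.69
G1 X4.37 Y15.19
G1 X0.39 Y10.50
G1 X0.89 Y4.37
G1 X5.58 Y0.39
G1 X11.71 Y0.89
G1 X15.69 Y5.58
G1 X15.19 Y11.71
; layer 4
G0 Z23.97
G0 X15.19 Y11.71
G1 X10.50 Y15.69
G1 X4.37 Y15.19
G1 X0.39 Y10.50
G1 X0.89 Y4.37
G1 X5.58 Y0.39
G1 X11.71 Y0.89
G1 X15.69 Y5.58
G1 X15.19 Y11.71
M2 ; end

The solid is a regular 8-sided prism (a cylinder approximated with 8 flat sides), circumscribed radius ≈ 8.04 mm, height ≈ 24 mm. Slicing at Δz = 5.99 mm — 4 equal slices spanning the solid's height, so layer i sits at z = i·h/4 — gives 4 non-empty perimeters. Each is a 8-segment closed polygon; G0 lifts to the layer z and rapids to the start vertex, then G1 traces the edges.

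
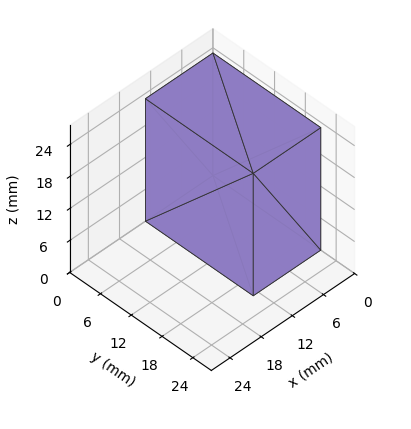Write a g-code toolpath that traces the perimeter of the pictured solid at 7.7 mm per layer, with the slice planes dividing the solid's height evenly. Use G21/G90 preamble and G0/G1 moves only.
Reading the render: the shape is a rectangular box, roughly 13 × 21 mm footprint and 23 mm tall (dimensions read to the nearest mm from the axis ticks). For the g-code, the solid's height is divided into equal slices at the stated Δz and each level perimeter traced with G1 moves after a G0 lift.

; perimeter-only toolpath
G21 ; units = mm
G90 ; absolute positioning
G28 ; home
; layer 1
G0 Z7.7
G0 X0.0 Y0.0
G1 X13.0 Y0.0
G1 X13.0 Y21.0
G1 X0.0 Y21.0
G1 X0.0 Y0.0
; layer 2
G0 Z15.3
G0 X0.0 Y0.0
G1 X13.0 Y0.0
G1 X13.0 Y21.0
G1 X0.0 Y21.0
G1 X0.0 Y0.0
; layer 3
G0 Z23.0
G0 X0.0 Y0.0
G1 X13.0 Y0.0
G1 X13.0 Y21.0
G1 X0.0 Y21.0
G1 X0.0 Y0.0
M2 ; end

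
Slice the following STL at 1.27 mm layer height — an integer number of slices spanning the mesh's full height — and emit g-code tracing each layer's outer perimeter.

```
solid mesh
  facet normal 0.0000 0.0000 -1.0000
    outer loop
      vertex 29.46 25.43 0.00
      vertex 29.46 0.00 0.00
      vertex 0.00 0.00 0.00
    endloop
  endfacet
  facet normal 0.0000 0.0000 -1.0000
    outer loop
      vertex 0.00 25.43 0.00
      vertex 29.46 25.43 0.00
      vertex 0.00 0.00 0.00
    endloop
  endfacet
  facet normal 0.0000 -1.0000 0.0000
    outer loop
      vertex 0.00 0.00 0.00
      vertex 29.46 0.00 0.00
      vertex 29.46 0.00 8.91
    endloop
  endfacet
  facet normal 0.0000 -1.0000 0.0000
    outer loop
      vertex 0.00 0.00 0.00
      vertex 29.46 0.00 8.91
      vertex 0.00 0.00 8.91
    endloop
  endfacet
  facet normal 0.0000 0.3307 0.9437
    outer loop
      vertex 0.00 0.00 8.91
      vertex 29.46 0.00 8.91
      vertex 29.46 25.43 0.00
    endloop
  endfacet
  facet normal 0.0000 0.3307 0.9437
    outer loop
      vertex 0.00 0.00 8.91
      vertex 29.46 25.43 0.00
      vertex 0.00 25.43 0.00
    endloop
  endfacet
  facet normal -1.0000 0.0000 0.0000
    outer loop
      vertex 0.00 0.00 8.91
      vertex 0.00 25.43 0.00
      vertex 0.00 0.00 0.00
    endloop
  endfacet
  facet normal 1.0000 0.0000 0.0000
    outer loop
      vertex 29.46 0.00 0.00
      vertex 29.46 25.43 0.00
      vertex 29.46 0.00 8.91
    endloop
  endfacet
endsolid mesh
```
; perimeter-only toolpath
G21 ; units = mm
G90 ; absolute positioning
G28 ; home
; layer 1
G0 Z1.27
G0 X0.00 Y0.00
G1 X29.46 Y0.00
G1 X29.46 Y21.80
G1 X0.00 Y21.80
G1 X0.00 Y0.00
; layer 2
G0 Z2.55
G0 X0.00 Y0.00
G1 X29.46 Y0.00
G1 X29.46 Y18.16
G1 X0.00 Y18.16
G1 X0.00 Y0.00
; layer 3
G0 Z3.82
G0 X0.00 Y0.00
G1 X29.46 Y0.00
G1 X29.46 Y14.53
G1 X0.00 Y14.53
G1 X0.00 Y0.00
; layer 4
G0 Z5.09
G0 X0.00 Y0.00
G1 X29.46 Y0.00
G1 X29.46 Y10.90
G1 X0.00 Y10.90
G1 X0.00 Y0.00
; layer 5
G0 Z6.36
G0 X0.00 Y0.00
G1 X29.46 Y0.00
G1 X29.46 Y7.27
G1 X0.00 Y7.27
G1 X0.00 Y0.00
; layer 6
G0 Z7.64
G0 X0.00 Y0.00
G1 X29.46 Y0.00
G1 X29.46 Y3.63
G1 X0.00 Y3.63
G1 X0.00 Y0.00
M2 ; end

The solid is a wedge (ramp): 29.5 × 25.4 mm base, rising to 8.91 mm along the y=0 edge and sloping linearly to z=0 at y=25.4. Slicing at Δz = 1.27 mm — 7 equal slices spanning the solid's height, so layer i sits at z = i·h/7 — gives 6 non-empty perimeters. Each is a 4-segment closed polygon; G0 lifts to the layer z and rapids to the start vertex, then G1 traces the edges. The cross-section shrinks linearly with z (the slice at the apex is degenerate and omitted).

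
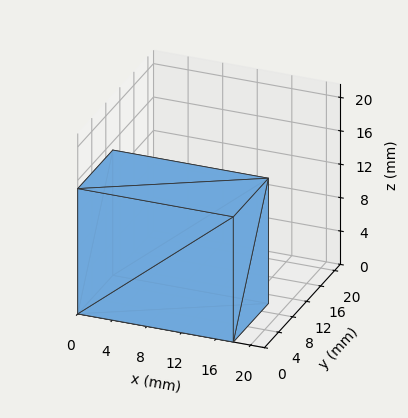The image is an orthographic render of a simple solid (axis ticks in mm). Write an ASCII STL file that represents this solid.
Reading the render: the shape is a rectangular box, roughly 18 × 10 mm footprint and 15 mm tall (dimensions read to the nearest mm from the axis ticks). For the STL, each face is triangulated and given an outward normal.

solid part
  facet normal 0.0000 0.0000 -1.0000
    outer loop
      vertex 18.000 10.000 0.000
      vertex 18.000 0.000 0.000
      vertex 0.000 0.000 0.000
    endloop
  endfacet
  facet normal 0.0000 0.0000 -1.0000
    outer loop
      vertex 0.000 10.000 0.000
      vertex 18.000 10.000 0.000
      vertex 0.000 0.000 0.000
    endloop
  endfacet
  facet normal 0.0000 0.0000 1.0000
    outer loop
      vertex 0.000 0.000 15.000
      vertex 18.000 0.000 15.000
      vertex 18.000 10.000 15.000
    endloop
  endfacet
  facet normal 0.0000 0.0000 1.0000
    outer loop
      vertex 0.000 0.000 15.000
      vertex 18.000 10.000 15.000
      vertex 0.000 10.000 15.000
    endloop
  endfacet
  facet normal 0.0000 -1.0000 0.0000
    outer loop
      vertex 0.000 0.000 0.000
      vertex 18.000 0.000 0.000
      vertex 18.000 0.000 15.000
    endloop
  endfacet
  facet normal 0.0000 -1.0000 0.0000
    outer loop
      vertex 0.000 0.000 0.000
      vertex 18.000 0.000 15.000
      vertex 0.000 0.000 15.000
    endloop
  endfacet
  facet normal 0.0000 1.0000 0.0000
    outer loop
      vertex 18.000 10.000 15.000
      vertex 18.000 10.000 0.000
      vertex 0.000 10.000 0.000
    endloop
  endfacet
  facet normal 0.0000 1.0000 0.0000
    outer loop
      vertex 0.000 10.000 15.000
      vertex 18.000 10.000 15.000
      vertex 0.000 10.000 0.000
    endloop
  endfacet
  facet normal -1.0000 0.0000 0.0000
    outer loop
      vertex 0.000 10.000 15.000
      vertex 0.000 10.000 0.000
      vertex 0.000 0.000 0.000
    endloop
  endfacet
  facet normal -1.0000 0.0000 0.0000
    outer loop
      vertex 0.000 0.000 15.000
      vertex 0.000 10.000 15.000
      vertex 0.000 0.000 0.000
    endloop
  endfacet
  facet normal 1.0000 0.0000 0.0000
    outer loop
      vertex 18.000 0.000 0.000
      vertex 18.000 10.000 0.000
      vertex 18.000 10.000 15.000
    endloop
  endfacet
  facet normal 1.0000 0.0000 0.0000
    outer loop
      vertex 18.000 0.000 0.000
      vertex 18.000 10.000 15.000
      vertex 18.000 0.000 15.000
    endloop
  endfacet
endsolid part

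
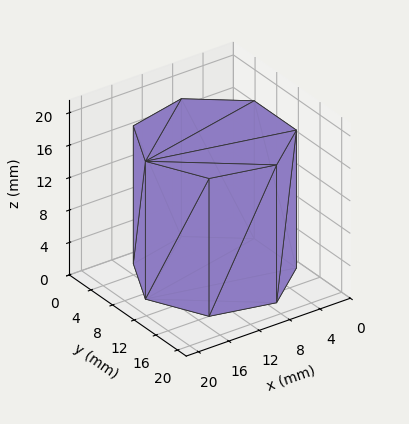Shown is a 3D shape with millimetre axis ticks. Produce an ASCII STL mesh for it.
Reading the render: the shape is a regular 7-sided prism (a cylinder approximated with 7 flat sides), circumscribed radius ≈ 9 mm, height ≈ 17 mm (dimensions read to the nearest mm from the axis ticks). For the STL, each face is triangulated and given an outward normal.

solid part
  facet normal 0.0000 0.0000 -1.0000
    outer loop
      vertex 7.0 17.8 0.0
      vertex 14.6 16.0 0.0
      vertex 18.0 9.0 0.0
    endloop
  endfacet
  facet normal 0.0000 0.0000 -1.0000
    outer loop
      vertex 0.9 12.9 0.0
      vertex 7.0 17.8 0.0
      vertex 18.0 9.0 0.0
    endloop
  endfacet
  facet normal 0.0000 0.0000 -1.0000
    outer loop
      vertex 0.9 5.1 0.0
      vertex 0.9 12.9 0.0
      vertex 18.0 9.0 0.0
    endloop
  endfacet
  facet normal 0.0000 0.0000 -1.0000
    outer loop
      vertex 7.0 0.2 0.0
      vertex 0.9 5.1 0.0
      vertex 18.0 9.0 0.0
    endloop
  endfacet
  facet normal 0.0000 0.0000 -1.0000
    outer loop
      vertex 14.6 2.0 0.0
      vertex 7.0 0.2 0.0
      vertex 18.0 9.0 0.0
    endloop
  endfacet
  facet normal 0.0000 0.0000 1.0000
    outer loop
      vertex 18.0 9.0 17.0
      vertex 14.6 16.0 17.0
      vertex 7.0 17.8 17.0
    endloop
  endfacet
  facet normal 0.0000 0.0000 1.0000
    outer loop
      vertex 18.0 9.0 17.0
      vertex 7.0 17.8 17.0
      vertex 0.9 12.9 17.0
    endloop
  endfacet
  facet normal 0.0000 0.0000 1.0000
    outer loop
      vertex 18.0 9.0 17.0
      vertex 0.9 12.9 17.0
      vertex 0.9 5.1 17.0
    endloop
  endfacet
  facet normal 0.0000 0.0000 1.0000
    outer loop
      vertex 18.0 9.0 17.0
      vertex 0.9 5.1 17.0
      vertex 7.0 0.2 17.0
    endloop
  endfacet
  facet normal 0.0000 0.0000 1.0000
    outer loop
      vertex 18.0 9.0 17.0
      vertex 7.0 0.2 17.0
      vertex 14.6 2.0 17.0
    endloop
  endfacet
  facet normal 0.8995 0.4369 0.0000
    outer loop
      vertex 18.0 9.0 0.0
      vertex 14.6 16.0 0.0
      vertex 14.6 16.0 17.0
    endloop
  endfacet
  facet normal 0.8995 0.4369 0.0000
    outer loop
      vertex 18.0 9.0 0.0
      vertex 14.6 16.0 17.0
      vertex 18.0 9.0 17.0
    endloop
  endfacet
  facet normal 0.2305 0.9731 0.0000
    outer loop
      vertex 14.6 16.0 0.0
      vertex 7.0 17.8 0.0
      vertex 7.0 17.8 17.0
    endloop
  endfacet
  facet normal 0.2305 0.9731 0.0000
    outer loop
      vertex 14.6 16.0 0.0
      vertex 7.0 17.8 17.0
      vertex 14.6 16.0 17.0
    endloop
  endfacet
  facet normal -0.6263 0.7796 0.0000
    outer loop
      vertex 7.0 17.8 0.0
      vertex 0.9 12.9 0.0
      vertex 0.9 12.9 17.0
    endloop
  endfacet
  facet normal -0.6263 0.7796 0.0000
    outer loop
      vertex 7.0 17.8 0.0
      vertex 0.9 12.9 17.0
      vertex 7.0 17.8 17.0
    endloop
  endfacet
  facet normal -1.0000 0.0000 0.0000
    outer loop
      vertex 0.9 12.9 0.0
      vertex 0.9 5.1 0.0
      vertex 0.9 5.1 17.0
    endloop
  endfacet
  facet normal -1.0000 0.0000 0.0000
    outer loop
      vertex 0.9 12.9 0.0
      vertex 0.9 5.1 17.0
      vertex 0.9 12.9 17.0
    endloop
  endfacet
  facet normal -0.6263 -0.7796 0.0000
    outer loop
      vertex 0.9 5.1 0.0
      vertex 7.0 0.2 0.0
      vertex 7.0 0.2 17.0
    endloop
  endfacet
  facet normal -0.6263 -0.7796 0.0000
    outer loop
      vertex 0.9 5.1 0.0
      vertex 7.0 0.2 17.0
      vertex 0.9 5.1 17.0
    endloop
  endfacet
  facet normal 0.2305 -0.9731 0.0000
    outer loop
      vertex 7.0 0.2 0.0
      vertex 14.6 2.0 0.0
      vertex 14.6 2.0 17.0
    endloop
  endfacet
  facet normal 0.2305 -0.9731 0.0000
    outer loop
      vertex 7.0 0.2 0.0
      vertex 14.6 2.0 17.0
      vertex 7.0 0.2 17.0
    endloop
  endfacet
  facet normal 0.8995 -0.4369 0.0000
    outer loop
      vertex 14.6 2.0 0.0
      vertex 18.0 9.0 0.0
      vertex 18.0 9.0 17.0
    endloop
  endfacet
  facet normal 0.8995 -0.4369 0.0000
    outer loop
      vertex 14.6 2.0 0.0
      vertex 18.0 9.0 17.0
      vertex 14.6 2.0 17.0
    endloop
  endfacet
endsolid part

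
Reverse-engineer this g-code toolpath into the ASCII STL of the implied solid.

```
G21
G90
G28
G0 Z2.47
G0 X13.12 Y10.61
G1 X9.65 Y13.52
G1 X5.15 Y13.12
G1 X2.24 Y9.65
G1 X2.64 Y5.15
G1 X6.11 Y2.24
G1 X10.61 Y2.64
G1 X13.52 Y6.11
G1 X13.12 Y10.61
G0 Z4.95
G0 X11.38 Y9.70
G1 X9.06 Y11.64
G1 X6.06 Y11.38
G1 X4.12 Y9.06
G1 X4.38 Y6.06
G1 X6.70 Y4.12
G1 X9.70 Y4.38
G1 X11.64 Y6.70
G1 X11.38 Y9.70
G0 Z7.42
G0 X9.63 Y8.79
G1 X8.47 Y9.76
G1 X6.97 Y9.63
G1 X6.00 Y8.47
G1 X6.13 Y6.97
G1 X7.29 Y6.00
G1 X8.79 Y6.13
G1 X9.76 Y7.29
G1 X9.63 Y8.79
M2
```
solid part
  facet normal 0.0000 0.0000 -1.0000
    outer loop
      vertex 4.24 14.87 0.00
      vertex 10.24 15.40 0.00
      vertex 14.87 11.52 0.00
    endloop
  endfacet
  facet normal 0.0000 0.0000 -1.0000
    outer loop
      vertex 0.36 10.24 0.00
      vertex 4.24 14.87 0.00
      vertex 14.87 11.52 0.00
    endloop
  endfacet
  facet normal 0.0000 0.0000 -1.0000
    outer loop
      vertex 0.89 4.24 0.00
      vertex 0.36 10.24 0.00
      vertex 14.87 11.52 0.00
    endloop
  endfacet
  facet normal 0.0000 0.0000 -1.0000
    outer loop
      vertex 5.52 0.36 0.00
      vertex 0.89 4.24 0.00
      vertex 14.87 11.52 0.00
    endloop
  endfacet
  facet normal 0.0000 0.0000 -1.0000
    outer loop
      vertex 11.52 0.89 0.00
      vertex 5.52 0.36 0.00
      vertex 14.87 11.52 0.00
    endloop
  endfacet
  facet normal 0.0000 0.0000 -1.0000
    outer loop
      vertex 15.40 5.52 0.00
      vertex 11.52 0.89 0.00
      vertex 14.87 11.52 0.00
    endloop
  endfacet
  facet normal 0.5173 0.6173 0.5928
    outer loop
      vertex 14.87 11.52 0.00
      vertex 10.24 15.40 0.00
      vertex 7.88 7.88 9.89
    endloop
  endfacet
  facet normal -0.0709 0.8021 0.5930
    outer loop
      vertex 10.24 15.40 0.00
      vertex 4.24 14.87 0.00
      vertex 7.88 7.88 9.89
    endloop
  endfacet
  facet normal -0.6173 0.5173 0.5928
    outer loop
      vertex 4.24 14.87 0.00
      vertex 0.36 10.24 0.00
      vertex 7.88 7.88 9.89
    endloop
  endfacet
  facet normal -0.8021 -0.0709 0.5930
    outer loop
      vertex 0.36 10.24 0.00
      vertex 0.89 4.24 0.00
      vertex 7.88 7.88 9.89
    endloop
  endfacet
  facet normal -0.5173 -0.6173 0.5928
    outer loop
      vertex 0.89 4.24 0.00
      vertex 5.52 0.36 0.00
      vertex 7.88 7.88 9.89
    endloop
  endfacet
  facet normal 0.0709 -0.8021 0.5930
    outer loop
      vertex 5.52 0.36 0.00
      vertex 11.52 0.89 0.00
      vertex 7.88 7.88 9.89
    endloop
  endfacet
  facet normal 0.6173 -0.5173 0.5928
    outer loop
      vertex 11.52 0.89 0.00
      vertex 15.40 5.52 0.00
      vertex 7.88 7.88 9.89
    endloop
  endfacet
  facet normal 0.8021 0.0709 0.5930
    outer loop
      vertex 15.40 5.52 0.00
      vertex 14.87 11.52 0.00
      vertex 7.88 7.88 9.89
    endloop
  endfacet
endsolid part

The G0 Z moves step by Δz≈2.47 mm. The G1 loops shrink linearly with z, so the solid tapers from its base footprint up to z≈9.89. Closing with a flat bottom cap and the tapered top and triangulating gives 14 facets — a regular 8-sided pyramid, base circumscribed radius ≈ 7.88 mm, apex at z ≈ 9.89 mm.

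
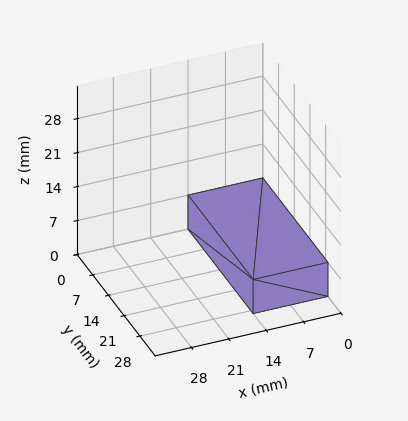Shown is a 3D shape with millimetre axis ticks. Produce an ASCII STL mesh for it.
Reading the render: the shape is a rectangular box, roughly 14 × 29 mm footprint and 7 mm tall (dimensions read to the nearest mm from the axis ticks). For the STL, each face is triangulated and given an outward normal.

solid part
  facet normal 0.0000 0.0000 -1.0000
    outer loop
      vertex 14.000 29.000 0.000
      vertex 14.000 0.000 0.000
      vertex 0.000 0.000 0.000
    endloop
  endfacet
  facet normal 0.0000 0.0000 -1.0000
    outer loop
      vertex 0.000 29.000 0.000
      vertex 14.000 29.000 0.000
      vertex 0.000 0.000 0.000
    endloop
  endfacet
  facet normal 0.0000 0.0000 1.0000
    outer loop
      vertex 0.000 0.000 7.000
      vertex 14.000 0.000 7.000
      vertex 14.000 29.000 7.000
    endloop
  endfacet
  facet normal 0.0000 0.0000 1.0000
    outer loop
      vertex 0.000 0.000 7.000
      vertex 14.000 29.000 7.000
      vertex 0.000 29.000 7.000
    endloop
  endfacet
  facet normal 0.0000 -1.0000 0.0000
    outer loop
      vertex 0.000 0.000 0.000
      vertex 14.000 0.000 0.000
      vertex 14.000 0.000 7.000
    endloop
  endfacet
  facet normal 0.0000 -1.0000 0.0000
    outer loop
      vertex 0.000 0.000 0.000
      vertex 14.000 0.000 7.000
      vertex 0.000 0.000 7.000
    endloop
  endfacet
  facet normal 0.0000 1.0000 0.0000
    outer loop
      vertex 14.000 29.000 7.000
      vertex 14.000 29.000 0.000
      vertex 0.000 29.000 0.000
    endloop
  endfacet
  facet normal 0.0000 1.0000 0.0000
    outer loop
      vertex 0.000 29.000 7.000
      vertex 14.000 29.000 7.000
      vertex 0.000 29.000 0.000
    endloop
  endfacet
  facet normal -1.0000 0.0000 0.0000
    outer loop
      vertex 0.000 29.000 7.000
      vertex 0.000 29.000 0.000
      vertex 0.000 0.000 0.000
    endloop
  endfacet
  facet normal -1.0000 0.0000 0.0000
    outer loop
      vertex 0.000 0.000 7.000
      vertex 0.000 29.000 7.000
      vertex 0.000 0.000 0.000
    endloop
  endfacet
  facet normal 1.0000 0.0000 0.0000
    outer loop
      vertex 14.000 0.000 0.000
      vertex 14.000 29.000 0.000
      vertex 14.000 29.000 7.000
    endloop
  endfacet
  facet normal 1.0000 0.0000 0.0000
    outer loop
      vertex 14.000 0.000 0.000
      vertex 14.000 29.000 7.000
      vertex 14.000 0.000 7.000
    endloop
  endfacet
endsolid part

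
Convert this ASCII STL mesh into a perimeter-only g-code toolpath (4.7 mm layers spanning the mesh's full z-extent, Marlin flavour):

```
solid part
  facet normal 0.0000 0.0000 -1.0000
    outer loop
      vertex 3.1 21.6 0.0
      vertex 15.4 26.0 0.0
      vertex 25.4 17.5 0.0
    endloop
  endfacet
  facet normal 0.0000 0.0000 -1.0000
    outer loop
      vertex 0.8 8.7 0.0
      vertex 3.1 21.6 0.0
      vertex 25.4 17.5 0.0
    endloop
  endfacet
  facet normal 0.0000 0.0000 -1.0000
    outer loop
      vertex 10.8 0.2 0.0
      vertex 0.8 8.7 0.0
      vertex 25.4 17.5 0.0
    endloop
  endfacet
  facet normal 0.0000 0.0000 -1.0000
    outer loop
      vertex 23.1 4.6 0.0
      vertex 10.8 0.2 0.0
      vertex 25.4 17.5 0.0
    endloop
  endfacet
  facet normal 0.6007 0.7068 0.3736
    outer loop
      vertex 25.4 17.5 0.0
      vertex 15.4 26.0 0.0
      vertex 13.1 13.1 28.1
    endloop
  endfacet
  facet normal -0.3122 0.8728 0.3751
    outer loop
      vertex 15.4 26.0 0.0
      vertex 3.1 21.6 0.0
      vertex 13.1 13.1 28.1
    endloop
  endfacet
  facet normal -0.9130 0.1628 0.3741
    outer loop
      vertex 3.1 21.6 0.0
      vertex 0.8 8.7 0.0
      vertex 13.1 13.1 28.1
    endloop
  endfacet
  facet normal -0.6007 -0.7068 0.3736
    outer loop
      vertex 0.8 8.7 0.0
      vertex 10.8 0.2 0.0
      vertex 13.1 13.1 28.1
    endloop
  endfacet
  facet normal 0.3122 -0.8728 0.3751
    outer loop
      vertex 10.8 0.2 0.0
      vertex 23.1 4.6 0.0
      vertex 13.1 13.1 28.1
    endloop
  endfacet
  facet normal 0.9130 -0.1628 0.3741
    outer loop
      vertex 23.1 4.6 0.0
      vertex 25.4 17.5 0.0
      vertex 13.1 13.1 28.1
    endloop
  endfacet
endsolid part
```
; perimeter-only toolpath
G21 ; units = mm
G90 ; absolute positioning
G28 ; home
; layer 1
G0 Z4.7
G0 X23.4 Y16.8
G1 X15.0 Y23.9
G1 X4.8 Y20.2
G1 X2.8 Y9.4
G1 X11.2 Y2.3
G1 X21.4 Y6.0
G1 X23.4 Y16.8
; layer 2
G0 Z9.4
G0 X21.3 Y16.0
G1 X14.6 Y21.7
G1 X6.4 Y18.8
G1 X4.9 Y10.2
G1 X11.6 Y4.5
G1 X19.8 Y7.4
G1 X21.3 Y16.0
; layer 3
G0 Z14.1
G0 X19.2 Y15.3
G1 X14.2 Y19.6
G1 X8.1 Y17.4
G1 X7.0 Y10.9
G1 X11.9 Y6.6
G1 X18.1 Y8.8
G1 X19.2 Y15.3
; layer 4
G0 Z18.7
G0 X17.2 Y14.6
G1 X13.9 Y17.4
G1 X9.8 Y15.9
G1 X9.0 Y11.6
G1 X12.3 Y8.8
G1 X16.4 Y10.3
G1 X17.2 Y14.6
; layer 5
G0 Z23.4
G0 X15.1 Y13.8
G1 X13.5 Y15.2
G1 X11.4 Y14.5
G1 X11.0 Y12.4
G1 X12.7 Y10.9
G1 X14.8 Y11.7
G1 X15.1 Y13.8
M2 ; end

The solid is a regular 6-sided pyramid, base circumscribed radius ≈ 13.1 mm, apex at z ≈ 28.1 mm. Slicing at Δz = 4.7 mm — 6 equal slices spanning the solid's height, so layer i sits at z = i·h/6 — gives 5 non-empty perimeters. Each is a 6-segment closed polygon; G0 lifts to the layer z and rapids to the start vertex, then G1 traces the edges. The cross-section shrinks linearly with z (the slice at the apex is degenerate and omitted).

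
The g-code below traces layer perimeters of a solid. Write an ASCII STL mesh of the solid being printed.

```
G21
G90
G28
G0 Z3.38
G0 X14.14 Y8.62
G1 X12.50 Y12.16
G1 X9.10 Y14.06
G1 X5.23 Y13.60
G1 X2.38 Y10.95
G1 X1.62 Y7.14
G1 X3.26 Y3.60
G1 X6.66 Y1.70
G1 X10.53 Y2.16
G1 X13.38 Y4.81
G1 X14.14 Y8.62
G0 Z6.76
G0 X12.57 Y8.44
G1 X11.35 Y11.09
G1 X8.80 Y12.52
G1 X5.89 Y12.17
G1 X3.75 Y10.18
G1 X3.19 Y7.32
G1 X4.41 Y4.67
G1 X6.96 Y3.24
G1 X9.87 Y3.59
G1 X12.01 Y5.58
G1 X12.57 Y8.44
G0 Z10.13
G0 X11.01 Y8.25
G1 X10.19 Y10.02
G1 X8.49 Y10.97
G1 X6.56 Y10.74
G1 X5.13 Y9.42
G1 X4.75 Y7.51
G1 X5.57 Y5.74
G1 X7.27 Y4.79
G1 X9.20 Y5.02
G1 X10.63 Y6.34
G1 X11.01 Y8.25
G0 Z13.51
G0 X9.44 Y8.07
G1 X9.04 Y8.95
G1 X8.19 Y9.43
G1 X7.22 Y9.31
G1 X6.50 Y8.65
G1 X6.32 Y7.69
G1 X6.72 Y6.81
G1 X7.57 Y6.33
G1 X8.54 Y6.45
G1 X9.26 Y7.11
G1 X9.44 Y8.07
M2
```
solid part
  facet normal 0.0000 0.0000 -1.0000
    outer loop
      vertex 9.41 15.61 0.00
      vertex 13.66 13.23 0.00
      vertex 15.70 8.81 0.00
    endloop
  endfacet
  facet normal 0.0000 0.0000 -1.0000
    outer loop
      vertex 4.57 15.03 0.00
      vertex 9.41 15.61 0.00
      vertex 15.70 8.81 0.00
    endloop
  endfacet
  facet normal 0.0000 0.0000 -1.0000
    outer loop
      vertex 1.00 11.72 0.00
      vertex 4.57 15.03 0.00
      vertex 15.70 8.81 0.00
    endloop
  endfacet
  facet normal 0.0000 0.0000 -1.0000
    outer loop
      vertex 0.06 6.95 0.00
      vertex 1.00 11.72 0.00
      vertex 15.70 8.81 0.00
    endloop
  endfacet
  facet normal 0.0000 0.0000 -1.0000
    outer loop
      vertex 2.10 2.53 0.00
      vertex 0.06 6.95 0.00
      vertex 15.70 8.81 0.00
    endloop
  endfacet
  facet normal 0.0000 0.0000 -1.0000
    outer loop
      vertex 6.35 0.15 0.00
      vertex 2.10 2.53 0.00
      vertex 15.70 8.81 0.00
    endloop
  endfacet
  facet normal 0.0000 0.0000 -1.0000
    outer loop
      vertex 11.19 0.73 0.00
      vertex 6.35 0.15 0.00
      vertex 15.70 8.81 0.00
    endloop
  endfacet
  facet normal 0.0000 0.0000 -1.0000
    outer loop
      vertex 14.76 4.04 0.00
      vertex 11.19 0.73 0.00
      vertex 15.70 8.81 0.00
    endloop
  endfacet
  facet normal 0.8300 0.3831 0.4054
    outer loop
      vertex 15.70 8.81 0.00
      vertex 13.66 13.23 0.00
      vertex 7.88 7.88 16.89
    endloop
  endfacet
  facet normal 0.4466 0.7976 0.4055
    outer loop
      vertex 13.66 13.23 0.00
      vertex 9.41 15.61 0.00
      vertex 7.88 7.88 16.89
    endloop
  endfacet
  facet normal -0.1088 0.9076 0.4055
    outer loop
      vertex 9.41 15.61 0.00
      vertex 4.57 15.03 0.00
      vertex 7.88 7.88 16.89
    endloop
  endfacet
  facet normal -0.6215 0.6703 0.4055
    outer loop
      vertex 4.57 15.03 0.00
      vertex 1.00 11.72 0.00
      vertex 7.88 7.88 16.89
    endloop
  endfacet
  facet normal -0.8968 0.1767 0.4055
    outer loop
      vertex 1.00 11.72 0.00
      vertex 0.06 6.95 0.00
      vertex 7.88 7.88 16.89
    endloop
  endfacet
  facet normal -0.8300 -0.3831 0.4054
    outer loop
      vertex 0.06 6.95 0.00
      vertex 2.10 2.53 0.00
      vertex 7.88 7.88 16.89
    endloop
  endfacet
  facet normal -0.4466 -0.7976 0.4055
    outer loop
      vertex 2.10 2.53 0.00
      vertex 6.35 0.15 0.00
      vertex 7.88 7.88 16.89
    endloop
  endfacet
  facet normal 0.1088 -0.9076 0.4055
    outer loop
      vertex 6.35 0.15 0.00
      vertex 11.19 0.73 0.00
      vertex 7.88 7.88 16.89
    endloop
  endfacet
  facet normal 0.6215 -0.6703 0.4055
    outer loop
      vertex 11.19 0.73 0.00
      vertex 14.76 4.04 0.00
      vertex 7.88 7.88 16.89
    endloop
  endfacet
  facet normal 0.8968 -0.1767 0.4055
    outer loop
      vertex 14.76 4.04 0.00
      vertex 15.70 8.81 0.00
      vertex 7.88 7.88 16.89
    endloop
  endfacet
endsolid part

The G0 Z moves step by Δz≈3.38 mm. The G1 loops shrink linearly with z, so the solid tapers from its base footprint up to z≈16.9. Closing with a flat bottom cap and the tapered top and triangulating gives 18 facets — a regular 10-sided pyramid, base circumscribed radius ≈ 7.88 mm, apex at z ≈ 16.9 mm.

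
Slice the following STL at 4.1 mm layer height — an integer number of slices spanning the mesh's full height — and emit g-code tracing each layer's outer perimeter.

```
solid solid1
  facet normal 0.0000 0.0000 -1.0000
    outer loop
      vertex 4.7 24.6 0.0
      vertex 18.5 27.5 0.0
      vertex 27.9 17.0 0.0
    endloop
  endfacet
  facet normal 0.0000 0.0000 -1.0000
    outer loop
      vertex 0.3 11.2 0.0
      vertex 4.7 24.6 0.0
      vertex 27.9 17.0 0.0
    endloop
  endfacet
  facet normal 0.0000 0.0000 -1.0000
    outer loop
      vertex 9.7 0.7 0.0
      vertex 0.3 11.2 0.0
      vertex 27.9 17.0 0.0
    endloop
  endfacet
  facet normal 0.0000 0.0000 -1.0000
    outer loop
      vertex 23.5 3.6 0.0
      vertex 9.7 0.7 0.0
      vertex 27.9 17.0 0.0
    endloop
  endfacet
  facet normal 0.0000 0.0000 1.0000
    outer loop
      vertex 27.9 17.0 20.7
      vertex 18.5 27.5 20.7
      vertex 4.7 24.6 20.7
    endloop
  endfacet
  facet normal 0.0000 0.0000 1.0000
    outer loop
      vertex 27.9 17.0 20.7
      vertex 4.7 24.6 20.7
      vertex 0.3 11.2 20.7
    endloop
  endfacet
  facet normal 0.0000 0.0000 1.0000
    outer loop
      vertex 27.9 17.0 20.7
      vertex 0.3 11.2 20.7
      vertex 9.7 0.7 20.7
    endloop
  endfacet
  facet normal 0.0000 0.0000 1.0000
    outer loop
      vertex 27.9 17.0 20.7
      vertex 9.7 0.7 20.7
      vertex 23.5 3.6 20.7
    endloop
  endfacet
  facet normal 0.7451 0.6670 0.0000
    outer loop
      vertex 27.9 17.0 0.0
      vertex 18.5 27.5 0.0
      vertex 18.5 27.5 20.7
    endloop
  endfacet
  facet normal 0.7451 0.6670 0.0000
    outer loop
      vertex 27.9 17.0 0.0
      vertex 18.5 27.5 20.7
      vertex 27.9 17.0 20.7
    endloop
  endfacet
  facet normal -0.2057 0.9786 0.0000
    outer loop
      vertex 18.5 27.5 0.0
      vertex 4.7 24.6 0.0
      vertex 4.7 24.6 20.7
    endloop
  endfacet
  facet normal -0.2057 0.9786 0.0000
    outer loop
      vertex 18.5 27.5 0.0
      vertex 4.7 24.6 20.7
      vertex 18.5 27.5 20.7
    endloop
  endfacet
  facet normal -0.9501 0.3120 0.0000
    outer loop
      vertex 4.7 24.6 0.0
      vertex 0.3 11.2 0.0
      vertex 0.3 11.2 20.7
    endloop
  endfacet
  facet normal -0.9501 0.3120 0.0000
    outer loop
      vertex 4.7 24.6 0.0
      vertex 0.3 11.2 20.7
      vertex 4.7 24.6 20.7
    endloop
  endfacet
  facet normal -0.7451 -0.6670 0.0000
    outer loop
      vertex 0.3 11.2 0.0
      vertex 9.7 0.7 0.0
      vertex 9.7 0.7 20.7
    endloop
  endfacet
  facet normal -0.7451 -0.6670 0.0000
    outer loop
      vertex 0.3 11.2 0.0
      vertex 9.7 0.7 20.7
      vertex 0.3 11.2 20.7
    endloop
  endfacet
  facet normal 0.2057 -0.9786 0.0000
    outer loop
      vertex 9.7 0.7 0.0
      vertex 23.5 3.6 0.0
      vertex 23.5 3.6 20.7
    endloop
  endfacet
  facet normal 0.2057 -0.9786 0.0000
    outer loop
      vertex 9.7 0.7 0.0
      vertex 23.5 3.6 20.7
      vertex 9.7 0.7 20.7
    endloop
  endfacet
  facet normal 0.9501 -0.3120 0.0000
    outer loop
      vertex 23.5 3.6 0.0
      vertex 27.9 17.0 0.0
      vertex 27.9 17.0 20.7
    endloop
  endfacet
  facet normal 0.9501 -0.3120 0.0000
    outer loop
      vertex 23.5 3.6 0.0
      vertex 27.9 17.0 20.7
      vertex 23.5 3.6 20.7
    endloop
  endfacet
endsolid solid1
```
; perimeter-only toolpath
G21 ; units = mm
G90 ; absolute positioning
G28 ; home
; layer 1
G0 Z4.1
G0 X27.9 Y17.0
G1 X18.5 Y27.5
G1 X4.7 Y24.6
G1 X0.3 Y11.2
G1 X9.7 Y0.7
G1 X23.5 Y3.6
G1 X27.9 Y17.0
; layer 2
G0 Z8.3
G0 X27.9 Y17.0
G1 X18.5 Y27.5
G1 X4.7 Y24.6
G1 X0.3 Y11.2
G1 X9.7 Y0.7
G1 X23.5 Y3.6
G1 X27.9 Y17.0
; layer 3
G0 Z12.4
G0 X27.9 Y17.0
G1 X18.5 Y27.5
G1 X4.7 Y24.6
G1 X0.3 Y11.2
G1 X9.7 Y0.7
G1 X23.5 Y3.6
G1 X27.9 Y17.0
; layer 4
G0 Z16.6
G0 X27.9 Y17.0
G1 X18.5 Y27.5
G1 X4.7 Y24.6
G1 X0.3 Y11.2
G1 X9.7 Y0.7
G1 X23.5 Y3.6
G1 X27.9 Y17.0
; layer 5
G0 Z20.7
G0 X27.9 Y17.0
G1 X18.5 Y27.5
G1 X4.7 Y24.6
G1 X0.3 Y11.2
G1 X9.7 Y0.7
G1 X23.5 Y3.6
G1 X27.9 Y17.0
M2 ; end

The solid is a regular 6-sided prism (a cylinder approximated with 6 flat sides), circumscribed radius ≈ 14.1 mm, height ≈ 20.7 mm. Slicing at Δz = 4.1 mm — 5 equal slices spanning the solid's height, so layer i sits at z = i·h/5 — gives 5 non-empty perimeters. Each is a 6-segment closed polygon; G0 lifts to the layer z and rapids to the start vertex, then G1 traces the edges.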